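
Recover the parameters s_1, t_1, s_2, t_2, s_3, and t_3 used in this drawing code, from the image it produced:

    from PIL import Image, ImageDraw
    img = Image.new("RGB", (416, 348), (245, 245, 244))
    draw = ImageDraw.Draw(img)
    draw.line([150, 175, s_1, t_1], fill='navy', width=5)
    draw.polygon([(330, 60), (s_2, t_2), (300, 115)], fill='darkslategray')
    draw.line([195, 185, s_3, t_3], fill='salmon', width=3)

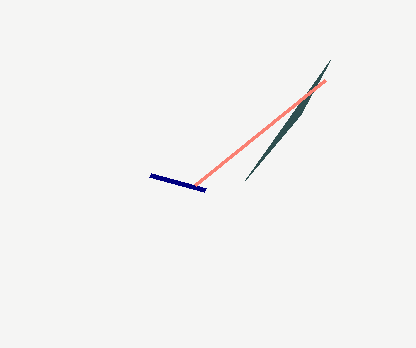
s_1 = 205, t_1 = 190, s_2 = 245, t_2 = 180, s_3 = 325, t_3 = 80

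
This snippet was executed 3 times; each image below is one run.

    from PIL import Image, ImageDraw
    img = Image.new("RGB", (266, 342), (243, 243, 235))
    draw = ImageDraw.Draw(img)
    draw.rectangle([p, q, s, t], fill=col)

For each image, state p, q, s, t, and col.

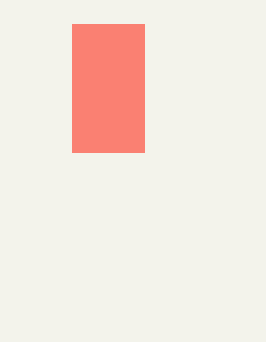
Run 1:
p = 72; q = 24; s = 144; t = 152; col = 'salmon'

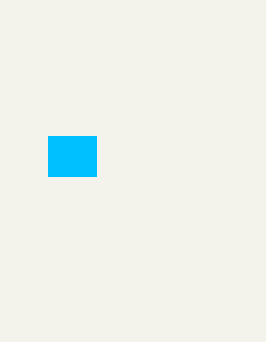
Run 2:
p = 48, q = 136, s = 96, t = 176, col = 'deepskyblue'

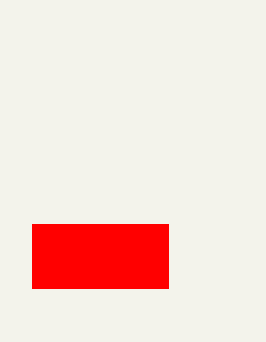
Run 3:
p = 32
q = 224
s = 168
t = 288
col = 'red'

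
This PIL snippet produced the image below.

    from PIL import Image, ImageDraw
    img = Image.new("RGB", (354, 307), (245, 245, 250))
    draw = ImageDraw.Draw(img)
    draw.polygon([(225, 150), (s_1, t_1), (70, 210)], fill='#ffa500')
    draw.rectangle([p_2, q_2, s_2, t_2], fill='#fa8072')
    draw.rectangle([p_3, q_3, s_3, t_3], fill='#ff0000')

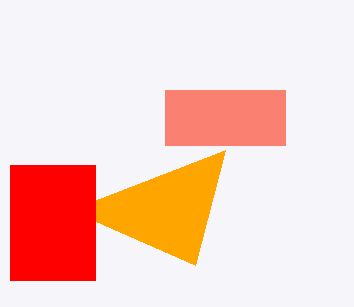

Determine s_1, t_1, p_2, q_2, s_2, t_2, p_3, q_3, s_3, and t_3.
s_1 = 195; t_1 = 265; p_2 = 165; q_2 = 90; s_2 = 285; t_2 = 145; p_3 = 10; q_3 = 165; s_3 = 95; t_3 = 280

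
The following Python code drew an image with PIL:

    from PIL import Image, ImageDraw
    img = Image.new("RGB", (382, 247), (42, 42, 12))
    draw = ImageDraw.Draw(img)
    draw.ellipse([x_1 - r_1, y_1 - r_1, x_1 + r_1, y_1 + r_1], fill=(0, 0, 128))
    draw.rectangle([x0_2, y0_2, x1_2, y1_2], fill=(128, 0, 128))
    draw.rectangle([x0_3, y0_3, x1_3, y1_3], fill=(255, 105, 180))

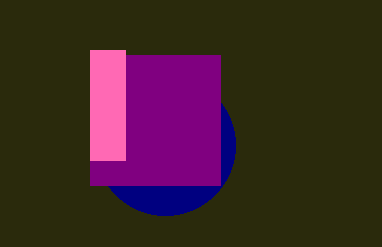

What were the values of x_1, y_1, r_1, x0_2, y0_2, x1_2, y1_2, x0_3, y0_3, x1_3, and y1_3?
x_1 = 165; y_1 = 145; r_1 = 70; x0_2 = 90; y0_2 = 55; x1_2 = 220; y1_2 = 185; x0_3 = 90; y0_3 = 50; x1_3 = 125; y1_3 = 160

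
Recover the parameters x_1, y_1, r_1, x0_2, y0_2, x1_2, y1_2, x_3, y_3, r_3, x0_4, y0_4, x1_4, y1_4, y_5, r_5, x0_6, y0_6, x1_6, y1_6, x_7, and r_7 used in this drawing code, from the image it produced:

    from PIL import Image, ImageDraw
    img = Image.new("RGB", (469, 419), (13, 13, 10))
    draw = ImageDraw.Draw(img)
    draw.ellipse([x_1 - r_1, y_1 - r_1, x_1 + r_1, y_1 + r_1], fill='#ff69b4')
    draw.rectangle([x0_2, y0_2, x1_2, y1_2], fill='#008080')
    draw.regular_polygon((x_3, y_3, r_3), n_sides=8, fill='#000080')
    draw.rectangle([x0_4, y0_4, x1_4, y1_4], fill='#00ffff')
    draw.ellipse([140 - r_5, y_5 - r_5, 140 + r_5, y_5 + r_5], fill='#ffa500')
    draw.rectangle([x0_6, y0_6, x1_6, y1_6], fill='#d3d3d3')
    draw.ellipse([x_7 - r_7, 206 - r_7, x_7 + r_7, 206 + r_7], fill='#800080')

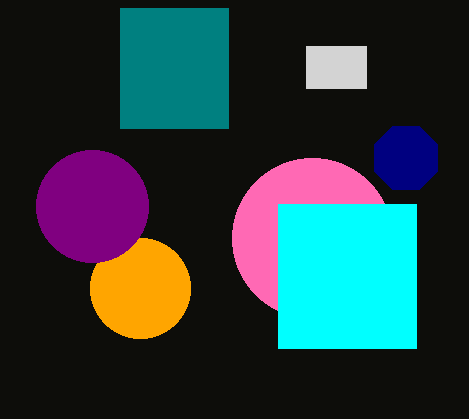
x_1 = 312
y_1 = 238
r_1 = 80
x0_2 = 120
y0_2 = 8
x1_2 = 228
y1_2 = 128
x_3 = 406
y_3 = 158
r_3 = 34
x0_4 = 278
y0_4 = 204
x1_4 = 416
y1_4 = 348
y_5 = 288
r_5 = 50
x0_6 = 306
y0_6 = 46
x1_6 = 366
y1_6 = 88
x_7 = 92
r_7 = 56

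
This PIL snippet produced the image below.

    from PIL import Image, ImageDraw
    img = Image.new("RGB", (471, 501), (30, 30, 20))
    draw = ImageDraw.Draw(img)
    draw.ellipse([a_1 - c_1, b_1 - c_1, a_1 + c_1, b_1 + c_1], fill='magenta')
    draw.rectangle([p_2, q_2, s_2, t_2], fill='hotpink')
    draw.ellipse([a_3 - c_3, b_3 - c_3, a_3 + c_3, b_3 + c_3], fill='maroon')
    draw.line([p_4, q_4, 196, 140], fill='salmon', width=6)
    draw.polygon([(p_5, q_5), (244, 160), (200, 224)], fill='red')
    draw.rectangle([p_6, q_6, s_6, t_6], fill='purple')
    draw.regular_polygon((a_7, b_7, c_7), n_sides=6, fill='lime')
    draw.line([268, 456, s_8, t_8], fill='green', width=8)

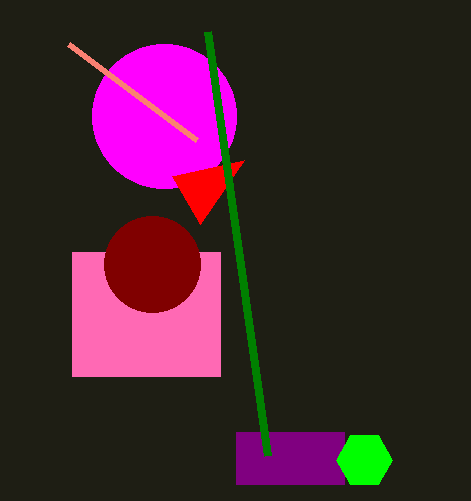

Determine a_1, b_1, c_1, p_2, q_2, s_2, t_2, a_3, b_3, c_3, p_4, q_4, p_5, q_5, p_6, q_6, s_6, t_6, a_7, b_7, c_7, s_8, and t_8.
a_1 = 164; b_1 = 116; c_1 = 72; p_2 = 72; q_2 = 252; s_2 = 220; t_2 = 376; a_3 = 152; b_3 = 264; c_3 = 48; p_4 = 68; q_4 = 44; p_5 = 172; q_5 = 176; p_6 = 236; q_6 = 432; s_6 = 344; t_6 = 484; a_7 = 364; b_7 = 460; c_7 = 28; s_8 = 208; t_8 = 32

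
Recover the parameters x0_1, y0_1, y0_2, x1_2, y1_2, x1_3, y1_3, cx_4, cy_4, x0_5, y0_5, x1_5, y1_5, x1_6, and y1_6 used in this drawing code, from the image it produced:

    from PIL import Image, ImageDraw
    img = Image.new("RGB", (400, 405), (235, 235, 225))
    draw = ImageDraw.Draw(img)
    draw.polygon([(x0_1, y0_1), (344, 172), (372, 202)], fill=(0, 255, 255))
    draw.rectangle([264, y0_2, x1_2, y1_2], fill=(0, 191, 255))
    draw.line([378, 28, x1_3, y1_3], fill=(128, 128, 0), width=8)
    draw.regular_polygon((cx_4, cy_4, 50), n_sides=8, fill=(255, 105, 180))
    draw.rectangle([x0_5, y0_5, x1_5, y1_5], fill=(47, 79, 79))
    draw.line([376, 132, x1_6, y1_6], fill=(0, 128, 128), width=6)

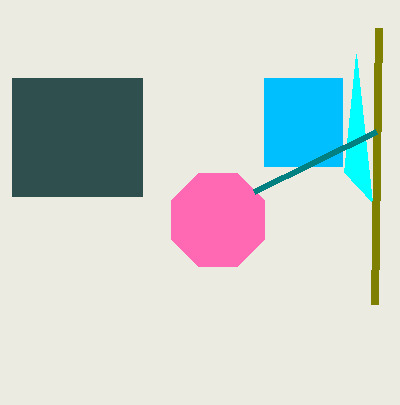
x0_1 = 356
y0_1 = 54
y0_2 = 78
x1_2 = 342
y1_2 = 166
x1_3 = 374
y1_3 = 304
cx_4 = 218
cy_4 = 220
x0_5 = 12
y0_5 = 78
x1_5 = 142
y1_5 = 196
x1_6 = 254
y1_6 = 192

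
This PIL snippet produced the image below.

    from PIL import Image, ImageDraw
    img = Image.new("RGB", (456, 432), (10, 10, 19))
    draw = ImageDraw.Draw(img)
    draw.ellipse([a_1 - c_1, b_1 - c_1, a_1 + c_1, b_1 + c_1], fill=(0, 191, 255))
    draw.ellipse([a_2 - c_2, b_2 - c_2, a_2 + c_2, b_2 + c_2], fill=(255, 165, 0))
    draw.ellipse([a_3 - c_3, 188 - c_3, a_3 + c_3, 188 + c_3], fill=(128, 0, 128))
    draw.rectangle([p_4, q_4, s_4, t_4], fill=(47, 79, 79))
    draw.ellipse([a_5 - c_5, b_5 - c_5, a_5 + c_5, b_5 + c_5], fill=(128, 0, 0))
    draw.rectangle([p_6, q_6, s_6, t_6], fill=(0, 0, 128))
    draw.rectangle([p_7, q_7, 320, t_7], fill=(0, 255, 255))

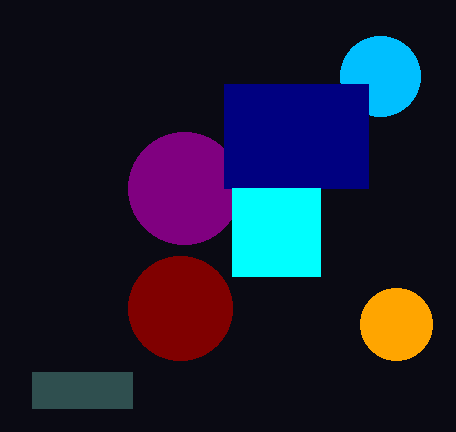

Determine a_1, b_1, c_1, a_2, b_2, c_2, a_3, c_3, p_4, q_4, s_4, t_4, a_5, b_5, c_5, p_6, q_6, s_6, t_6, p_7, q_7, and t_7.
a_1 = 380; b_1 = 76; c_1 = 40; a_2 = 396; b_2 = 324; c_2 = 36; a_3 = 184; c_3 = 56; p_4 = 32; q_4 = 372; s_4 = 132; t_4 = 408; a_5 = 180; b_5 = 308; c_5 = 52; p_6 = 224; q_6 = 84; s_6 = 368; t_6 = 188; p_7 = 232; q_7 = 188; t_7 = 276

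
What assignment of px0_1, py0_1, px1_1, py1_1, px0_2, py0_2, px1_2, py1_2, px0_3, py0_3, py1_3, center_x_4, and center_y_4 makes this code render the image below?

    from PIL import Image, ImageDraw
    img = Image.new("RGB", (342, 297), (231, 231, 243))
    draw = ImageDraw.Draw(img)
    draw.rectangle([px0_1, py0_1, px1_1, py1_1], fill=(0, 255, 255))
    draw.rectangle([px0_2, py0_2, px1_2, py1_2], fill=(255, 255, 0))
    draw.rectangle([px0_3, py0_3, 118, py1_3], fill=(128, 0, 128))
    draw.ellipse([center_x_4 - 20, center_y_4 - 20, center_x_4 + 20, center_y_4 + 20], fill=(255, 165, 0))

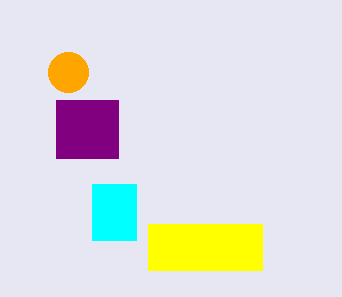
px0_1 = 92
py0_1 = 184
px1_1 = 136
py1_1 = 240
px0_2 = 148
py0_2 = 224
px1_2 = 262
py1_2 = 270
px0_3 = 56
py0_3 = 100
py1_3 = 158
center_x_4 = 68
center_y_4 = 72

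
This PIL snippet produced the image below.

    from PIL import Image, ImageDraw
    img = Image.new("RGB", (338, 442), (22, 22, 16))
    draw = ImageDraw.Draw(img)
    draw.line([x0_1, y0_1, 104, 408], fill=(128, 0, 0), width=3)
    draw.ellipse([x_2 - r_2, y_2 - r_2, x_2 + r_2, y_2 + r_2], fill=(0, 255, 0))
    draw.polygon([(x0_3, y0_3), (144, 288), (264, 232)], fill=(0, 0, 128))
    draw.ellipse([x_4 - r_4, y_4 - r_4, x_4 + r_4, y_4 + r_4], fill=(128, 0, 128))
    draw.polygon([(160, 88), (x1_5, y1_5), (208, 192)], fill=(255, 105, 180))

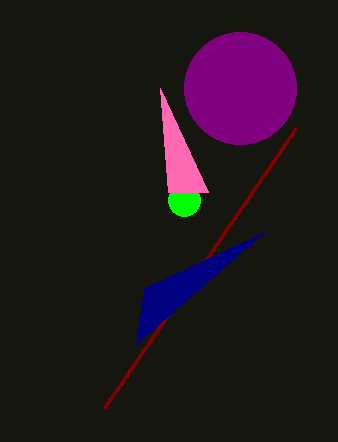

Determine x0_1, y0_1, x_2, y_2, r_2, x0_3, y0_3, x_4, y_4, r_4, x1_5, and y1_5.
x0_1 = 296, y0_1 = 128, x_2 = 184, y_2 = 200, r_2 = 16, x0_3 = 136, y0_3 = 344, x_4 = 240, y_4 = 88, r_4 = 56, x1_5 = 168, y1_5 = 192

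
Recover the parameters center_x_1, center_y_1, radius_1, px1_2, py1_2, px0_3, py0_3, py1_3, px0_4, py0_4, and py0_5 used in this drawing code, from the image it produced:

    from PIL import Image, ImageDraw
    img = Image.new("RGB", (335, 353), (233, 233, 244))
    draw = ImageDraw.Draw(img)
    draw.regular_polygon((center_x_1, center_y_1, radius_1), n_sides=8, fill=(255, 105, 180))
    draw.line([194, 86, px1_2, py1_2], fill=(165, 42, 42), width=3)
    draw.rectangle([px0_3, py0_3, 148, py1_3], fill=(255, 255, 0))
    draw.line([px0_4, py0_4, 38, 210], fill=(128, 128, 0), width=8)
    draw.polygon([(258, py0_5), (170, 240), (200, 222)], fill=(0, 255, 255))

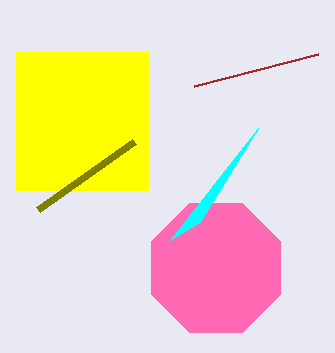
center_x_1 = 216, center_y_1 = 268, radius_1 = 70, px1_2 = 318, py1_2 = 54, px0_3 = 16, py0_3 = 52, py1_3 = 190, px0_4 = 134, py0_4 = 142, py0_5 = 128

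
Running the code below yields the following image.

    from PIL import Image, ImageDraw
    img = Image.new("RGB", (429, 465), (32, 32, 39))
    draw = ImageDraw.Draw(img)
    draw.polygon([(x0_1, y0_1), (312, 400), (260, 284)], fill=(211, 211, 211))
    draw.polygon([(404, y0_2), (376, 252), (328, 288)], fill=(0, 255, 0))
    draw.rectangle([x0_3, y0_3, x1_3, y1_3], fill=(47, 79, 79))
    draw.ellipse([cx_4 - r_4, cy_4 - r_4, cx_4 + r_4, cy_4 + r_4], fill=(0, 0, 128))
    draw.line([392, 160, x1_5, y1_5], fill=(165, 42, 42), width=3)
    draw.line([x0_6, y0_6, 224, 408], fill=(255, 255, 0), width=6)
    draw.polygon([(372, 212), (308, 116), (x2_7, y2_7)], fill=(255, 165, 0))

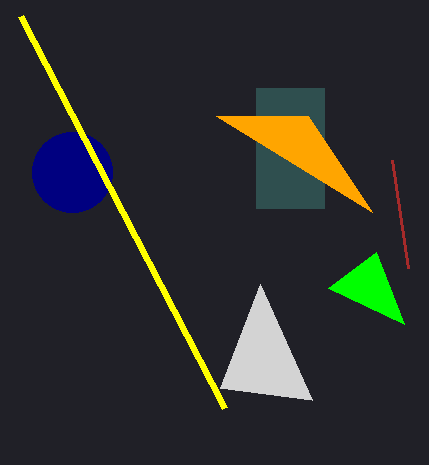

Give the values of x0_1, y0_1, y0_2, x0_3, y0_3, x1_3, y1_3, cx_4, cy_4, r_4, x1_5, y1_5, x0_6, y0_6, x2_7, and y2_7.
x0_1 = 220; y0_1 = 388; y0_2 = 324; x0_3 = 256; y0_3 = 88; x1_3 = 324; y1_3 = 208; cx_4 = 72; cy_4 = 172; r_4 = 40; x1_5 = 408; y1_5 = 268; x0_6 = 20; y0_6 = 16; x2_7 = 216; y2_7 = 116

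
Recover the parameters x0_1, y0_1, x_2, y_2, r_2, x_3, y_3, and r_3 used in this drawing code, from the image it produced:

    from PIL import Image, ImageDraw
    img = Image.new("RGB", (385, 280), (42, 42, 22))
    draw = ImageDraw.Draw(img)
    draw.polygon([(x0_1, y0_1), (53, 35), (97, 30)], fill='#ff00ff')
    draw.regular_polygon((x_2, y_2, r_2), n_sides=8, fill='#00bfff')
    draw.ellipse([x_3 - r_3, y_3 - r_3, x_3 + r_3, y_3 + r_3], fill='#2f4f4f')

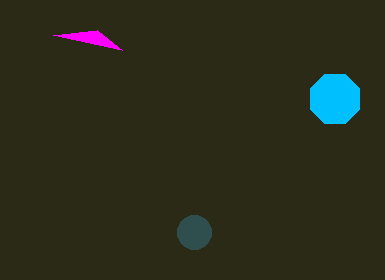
x0_1 = 122, y0_1 = 50, x_2 = 335, y_2 = 99, r_2 = 27, x_3 = 194, y_3 = 232, r_3 = 17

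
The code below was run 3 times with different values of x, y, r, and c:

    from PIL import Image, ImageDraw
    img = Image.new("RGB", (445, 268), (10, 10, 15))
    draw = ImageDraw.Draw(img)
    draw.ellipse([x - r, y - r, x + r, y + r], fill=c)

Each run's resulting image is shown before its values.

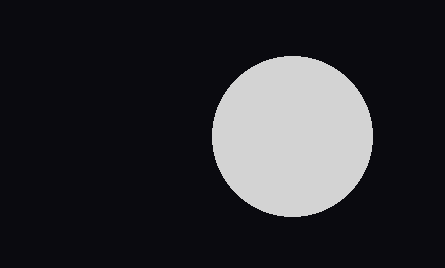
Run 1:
x = 292
y = 136
r = 80
c = 'lightgray'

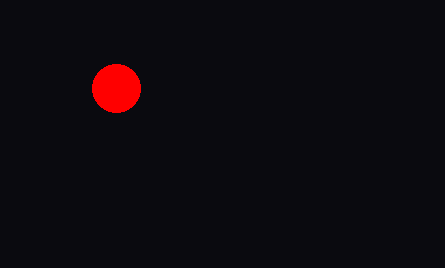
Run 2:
x = 116
y = 88
r = 24
c = 'red'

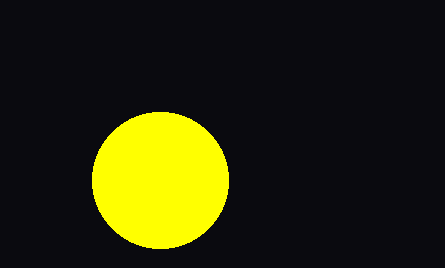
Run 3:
x = 160, y = 180, r = 68, c = 'yellow'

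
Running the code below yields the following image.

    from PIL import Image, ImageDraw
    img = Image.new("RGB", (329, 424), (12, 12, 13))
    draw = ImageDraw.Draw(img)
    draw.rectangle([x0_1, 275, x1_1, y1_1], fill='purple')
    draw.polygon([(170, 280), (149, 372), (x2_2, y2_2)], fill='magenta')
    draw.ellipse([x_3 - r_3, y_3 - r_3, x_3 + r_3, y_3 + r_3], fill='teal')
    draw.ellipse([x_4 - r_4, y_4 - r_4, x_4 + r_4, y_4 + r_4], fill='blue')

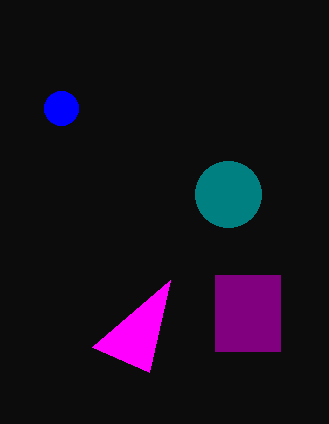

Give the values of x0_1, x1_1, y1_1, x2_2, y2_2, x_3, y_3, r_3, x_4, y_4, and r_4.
x0_1 = 215, x1_1 = 280, y1_1 = 351, x2_2 = 92, y2_2 = 347, x_3 = 228, y_3 = 194, r_3 = 33, x_4 = 61, y_4 = 108, r_4 = 17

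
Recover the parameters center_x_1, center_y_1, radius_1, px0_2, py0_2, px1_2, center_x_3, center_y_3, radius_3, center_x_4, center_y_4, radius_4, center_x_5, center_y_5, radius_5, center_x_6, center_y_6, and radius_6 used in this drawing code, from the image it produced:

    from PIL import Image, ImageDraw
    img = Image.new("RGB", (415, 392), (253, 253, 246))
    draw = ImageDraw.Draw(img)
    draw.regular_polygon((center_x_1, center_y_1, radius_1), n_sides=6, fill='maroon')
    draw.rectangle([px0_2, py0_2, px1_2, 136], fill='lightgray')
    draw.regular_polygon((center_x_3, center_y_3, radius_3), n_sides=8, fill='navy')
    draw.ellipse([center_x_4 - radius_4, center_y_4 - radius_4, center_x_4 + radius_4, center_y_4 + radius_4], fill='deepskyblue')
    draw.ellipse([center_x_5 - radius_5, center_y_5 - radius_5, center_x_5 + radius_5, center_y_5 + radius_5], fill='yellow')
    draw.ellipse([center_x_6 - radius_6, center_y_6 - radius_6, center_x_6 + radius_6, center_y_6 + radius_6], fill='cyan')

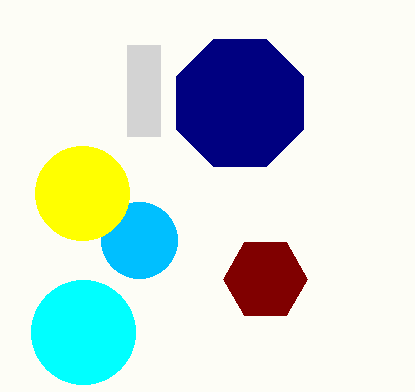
center_x_1 = 265
center_y_1 = 279
radius_1 = 42
px0_2 = 127
py0_2 = 45
px1_2 = 160
center_x_3 = 240
center_y_3 = 103
radius_3 = 69
center_x_4 = 139
center_y_4 = 240
radius_4 = 38
center_x_5 = 82
center_y_5 = 193
radius_5 = 47
center_x_6 = 83
center_y_6 = 332
radius_6 = 52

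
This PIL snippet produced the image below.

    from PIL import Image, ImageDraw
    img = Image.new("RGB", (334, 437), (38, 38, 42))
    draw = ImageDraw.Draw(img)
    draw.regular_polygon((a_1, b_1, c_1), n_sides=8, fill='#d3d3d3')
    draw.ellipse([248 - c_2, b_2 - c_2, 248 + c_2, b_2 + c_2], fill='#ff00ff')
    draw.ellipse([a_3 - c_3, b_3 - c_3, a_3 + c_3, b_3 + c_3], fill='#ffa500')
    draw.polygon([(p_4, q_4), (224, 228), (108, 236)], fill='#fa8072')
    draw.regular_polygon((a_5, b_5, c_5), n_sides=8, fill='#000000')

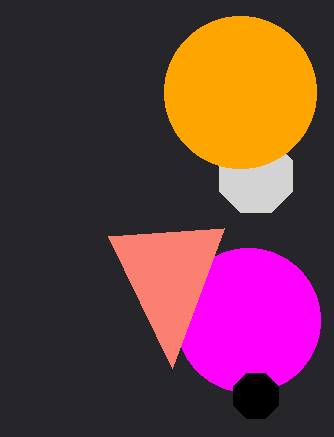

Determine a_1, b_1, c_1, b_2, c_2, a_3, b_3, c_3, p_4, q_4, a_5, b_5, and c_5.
a_1 = 256, b_1 = 176, c_1 = 40, b_2 = 320, c_2 = 72, a_3 = 240, b_3 = 92, c_3 = 76, p_4 = 172, q_4 = 368, a_5 = 256, b_5 = 396, c_5 = 24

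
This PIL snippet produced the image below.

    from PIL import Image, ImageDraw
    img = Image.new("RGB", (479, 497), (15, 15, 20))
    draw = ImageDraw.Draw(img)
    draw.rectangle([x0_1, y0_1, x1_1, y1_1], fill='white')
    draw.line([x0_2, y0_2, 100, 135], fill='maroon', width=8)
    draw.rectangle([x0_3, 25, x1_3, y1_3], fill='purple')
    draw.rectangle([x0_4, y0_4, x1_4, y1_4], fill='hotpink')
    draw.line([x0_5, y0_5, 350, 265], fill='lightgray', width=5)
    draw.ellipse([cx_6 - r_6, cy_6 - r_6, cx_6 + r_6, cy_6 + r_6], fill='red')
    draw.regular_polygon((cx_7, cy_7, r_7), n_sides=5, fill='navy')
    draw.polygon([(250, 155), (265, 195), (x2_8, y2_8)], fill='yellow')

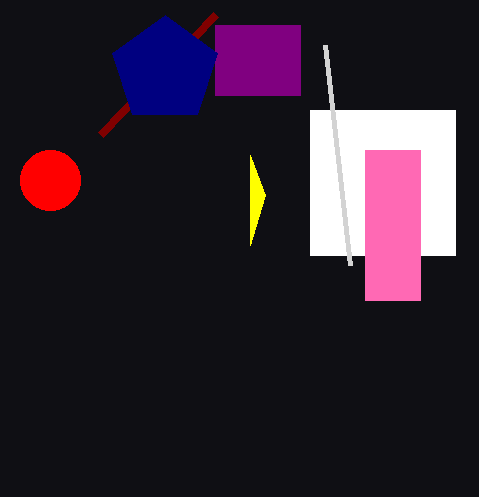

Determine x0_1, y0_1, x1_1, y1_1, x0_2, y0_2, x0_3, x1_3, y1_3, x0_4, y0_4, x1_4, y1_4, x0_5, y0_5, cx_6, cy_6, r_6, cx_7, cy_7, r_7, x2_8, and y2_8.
x0_1 = 310
y0_1 = 110
x1_1 = 455
y1_1 = 255
x0_2 = 215
y0_2 = 15
x0_3 = 215
x1_3 = 300
y1_3 = 95
x0_4 = 365
y0_4 = 150
x1_4 = 420
y1_4 = 300
x0_5 = 325
y0_5 = 45
cx_6 = 50
cy_6 = 180
r_6 = 30
cx_7 = 165
cy_7 = 70
r_7 = 55
x2_8 = 250
y2_8 = 245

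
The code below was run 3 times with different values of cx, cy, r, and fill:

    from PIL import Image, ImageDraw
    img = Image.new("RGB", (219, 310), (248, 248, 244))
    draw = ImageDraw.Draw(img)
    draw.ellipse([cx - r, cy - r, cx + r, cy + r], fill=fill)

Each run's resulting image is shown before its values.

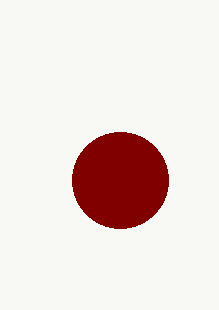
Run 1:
cx = 120, cy = 180, r = 48, fill = 'maroon'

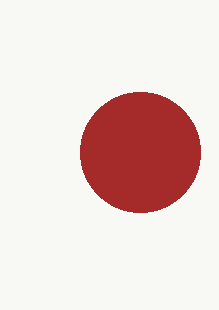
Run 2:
cx = 140
cy = 152
r = 60
fill = 'brown'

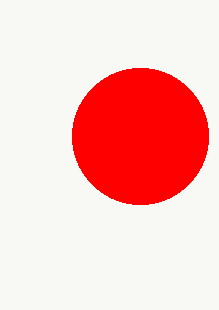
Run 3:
cx = 140; cy = 136; r = 68; fill = 'red'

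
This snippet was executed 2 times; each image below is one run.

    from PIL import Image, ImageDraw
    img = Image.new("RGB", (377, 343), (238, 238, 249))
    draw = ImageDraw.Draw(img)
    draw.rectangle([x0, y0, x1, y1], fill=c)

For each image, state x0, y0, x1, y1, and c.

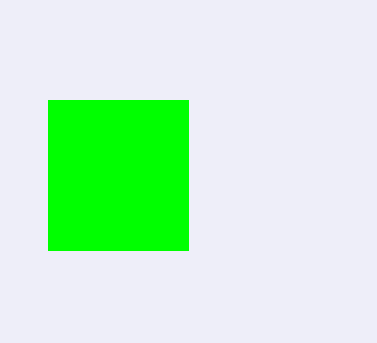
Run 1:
x0 = 48, y0 = 100, x1 = 188, y1 = 250, c = 'lime'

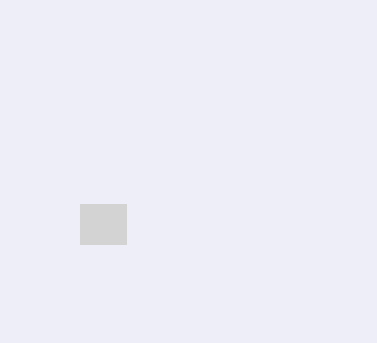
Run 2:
x0 = 80
y0 = 204
x1 = 126
y1 = 244
c = 'lightgray'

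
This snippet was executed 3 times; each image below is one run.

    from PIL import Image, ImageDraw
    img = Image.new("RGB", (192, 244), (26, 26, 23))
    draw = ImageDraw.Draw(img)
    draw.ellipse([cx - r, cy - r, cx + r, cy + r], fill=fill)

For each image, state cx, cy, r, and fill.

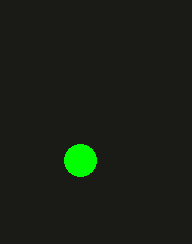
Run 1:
cx = 80, cy = 160, r = 16, fill = 'lime'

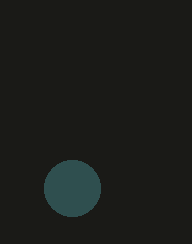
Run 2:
cx = 72; cy = 188; r = 28; fill = 'darkslategray'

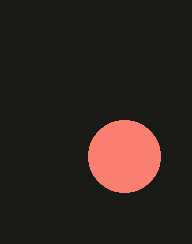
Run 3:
cx = 124, cy = 156, r = 36, fill = 'salmon'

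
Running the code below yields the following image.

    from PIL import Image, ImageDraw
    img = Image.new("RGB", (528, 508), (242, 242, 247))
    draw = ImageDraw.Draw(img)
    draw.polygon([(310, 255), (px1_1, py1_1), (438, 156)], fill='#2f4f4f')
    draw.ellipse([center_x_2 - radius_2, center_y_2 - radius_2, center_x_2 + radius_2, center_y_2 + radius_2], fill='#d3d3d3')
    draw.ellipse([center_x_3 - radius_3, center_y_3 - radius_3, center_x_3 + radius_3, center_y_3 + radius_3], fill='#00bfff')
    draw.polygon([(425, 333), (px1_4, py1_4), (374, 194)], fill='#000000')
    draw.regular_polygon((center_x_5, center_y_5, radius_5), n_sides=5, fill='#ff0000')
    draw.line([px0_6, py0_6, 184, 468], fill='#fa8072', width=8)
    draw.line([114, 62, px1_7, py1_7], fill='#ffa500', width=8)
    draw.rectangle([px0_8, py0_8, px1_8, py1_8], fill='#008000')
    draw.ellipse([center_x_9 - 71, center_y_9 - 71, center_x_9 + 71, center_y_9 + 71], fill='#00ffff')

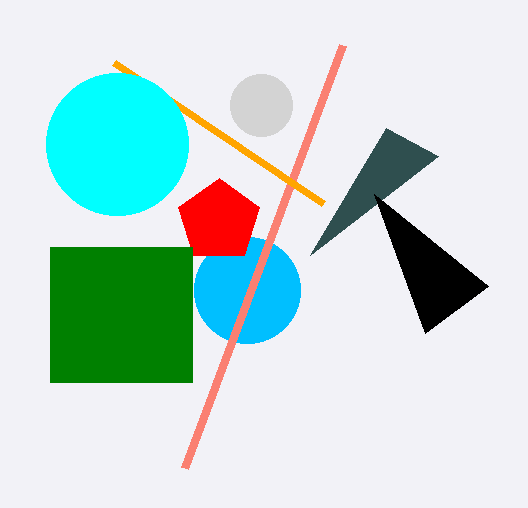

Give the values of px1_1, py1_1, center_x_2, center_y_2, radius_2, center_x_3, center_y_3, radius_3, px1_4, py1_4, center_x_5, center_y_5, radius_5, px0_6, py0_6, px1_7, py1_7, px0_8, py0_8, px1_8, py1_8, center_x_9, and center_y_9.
px1_1 = 386, py1_1 = 128, center_x_2 = 261, center_y_2 = 105, radius_2 = 31, center_x_3 = 247, center_y_3 = 290, radius_3 = 53, px1_4 = 488, py1_4 = 286, center_x_5 = 219, center_y_5 = 221, radius_5 = 43, px0_6 = 342, py0_6 = 45, px1_7 = 323, py1_7 = 203, px0_8 = 50, py0_8 = 247, px1_8 = 192, py1_8 = 382, center_x_9 = 117, center_y_9 = 144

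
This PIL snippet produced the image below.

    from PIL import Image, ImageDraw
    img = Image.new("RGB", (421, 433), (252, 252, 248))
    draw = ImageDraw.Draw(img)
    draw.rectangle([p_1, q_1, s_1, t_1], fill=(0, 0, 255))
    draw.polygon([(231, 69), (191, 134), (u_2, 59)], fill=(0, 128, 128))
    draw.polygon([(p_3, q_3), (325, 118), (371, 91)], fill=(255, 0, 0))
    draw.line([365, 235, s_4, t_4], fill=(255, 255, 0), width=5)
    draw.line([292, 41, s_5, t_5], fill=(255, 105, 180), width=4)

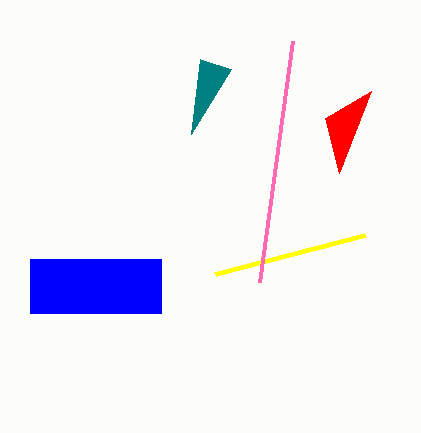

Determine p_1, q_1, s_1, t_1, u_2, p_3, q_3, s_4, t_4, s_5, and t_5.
p_1 = 30; q_1 = 259; s_1 = 161; t_1 = 313; u_2 = 200; p_3 = 339; q_3 = 173; s_4 = 215; t_4 = 274; s_5 = 259; t_5 = 282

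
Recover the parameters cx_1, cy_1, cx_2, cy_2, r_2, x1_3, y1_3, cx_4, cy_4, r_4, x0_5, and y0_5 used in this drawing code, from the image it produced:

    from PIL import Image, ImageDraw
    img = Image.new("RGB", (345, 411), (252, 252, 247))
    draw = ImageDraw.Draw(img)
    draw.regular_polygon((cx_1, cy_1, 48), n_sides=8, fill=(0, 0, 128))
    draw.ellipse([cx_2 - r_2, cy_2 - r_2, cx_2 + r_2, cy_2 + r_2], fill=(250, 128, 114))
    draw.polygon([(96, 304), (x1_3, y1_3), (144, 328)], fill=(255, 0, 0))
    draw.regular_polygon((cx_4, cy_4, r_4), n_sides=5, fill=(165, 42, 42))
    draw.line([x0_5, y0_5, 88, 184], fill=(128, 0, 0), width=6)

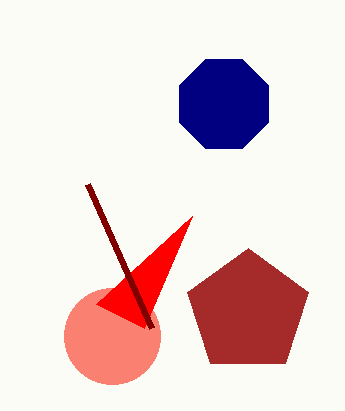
cx_1 = 224; cy_1 = 104; cx_2 = 112; cy_2 = 336; r_2 = 48; x1_3 = 192; y1_3 = 216; cx_4 = 248; cy_4 = 312; r_4 = 64; x0_5 = 152; y0_5 = 328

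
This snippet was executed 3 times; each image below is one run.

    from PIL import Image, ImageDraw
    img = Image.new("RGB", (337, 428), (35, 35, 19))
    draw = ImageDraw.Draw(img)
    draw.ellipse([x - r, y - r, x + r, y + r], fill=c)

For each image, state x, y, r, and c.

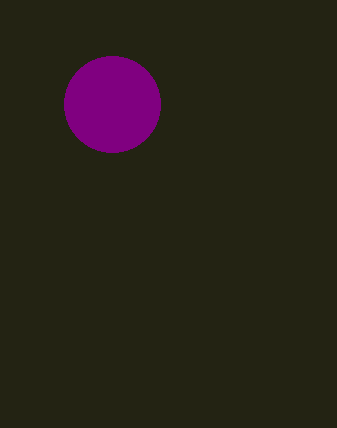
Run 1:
x = 112; y = 104; r = 48; c = 'purple'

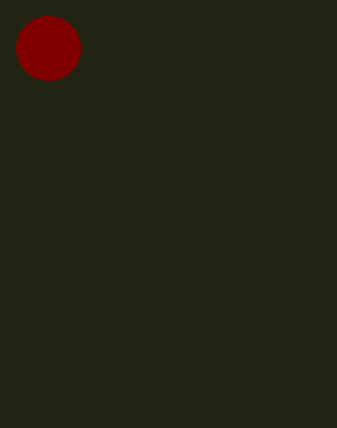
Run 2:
x = 48, y = 48, r = 32, c = 'maroon'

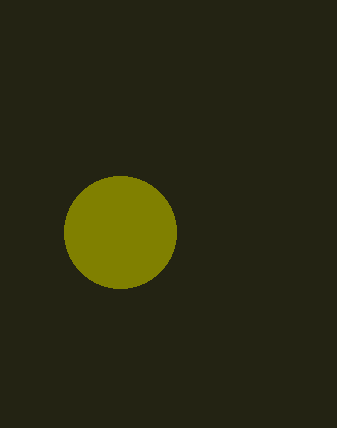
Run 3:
x = 120; y = 232; r = 56; c = 'olive'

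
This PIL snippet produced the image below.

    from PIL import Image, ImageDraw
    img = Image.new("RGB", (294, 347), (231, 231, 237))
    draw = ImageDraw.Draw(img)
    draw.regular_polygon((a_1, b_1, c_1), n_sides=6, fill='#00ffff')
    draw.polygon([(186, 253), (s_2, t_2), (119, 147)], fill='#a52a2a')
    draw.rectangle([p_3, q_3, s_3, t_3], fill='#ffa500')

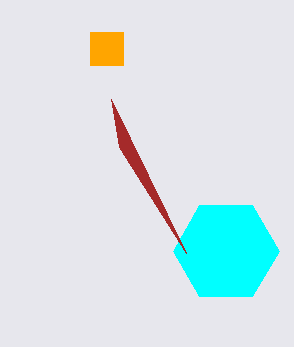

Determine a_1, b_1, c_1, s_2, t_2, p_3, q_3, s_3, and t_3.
a_1 = 226
b_1 = 251
c_1 = 53
s_2 = 111
t_2 = 99
p_3 = 90
q_3 = 32
s_3 = 123
t_3 = 65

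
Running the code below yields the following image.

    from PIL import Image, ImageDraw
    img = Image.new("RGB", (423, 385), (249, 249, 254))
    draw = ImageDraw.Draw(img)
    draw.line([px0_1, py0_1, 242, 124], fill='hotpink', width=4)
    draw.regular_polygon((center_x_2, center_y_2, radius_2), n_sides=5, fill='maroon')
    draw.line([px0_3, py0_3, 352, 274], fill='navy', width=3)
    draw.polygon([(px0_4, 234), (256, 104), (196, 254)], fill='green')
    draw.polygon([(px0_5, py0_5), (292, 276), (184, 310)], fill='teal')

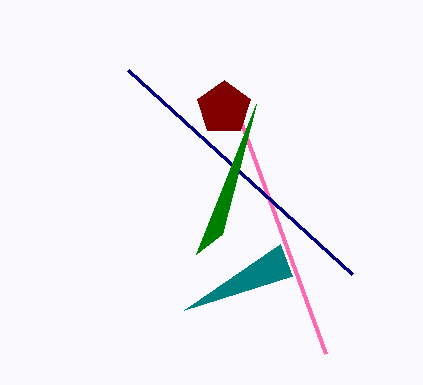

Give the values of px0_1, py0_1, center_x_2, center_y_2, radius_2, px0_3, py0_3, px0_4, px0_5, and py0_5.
px0_1 = 326, py0_1 = 354, center_x_2 = 224, center_y_2 = 108, radius_2 = 28, px0_3 = 128, py0_3 = 70, px0_4 = 222, px0_5 = 280, py0_5 = 244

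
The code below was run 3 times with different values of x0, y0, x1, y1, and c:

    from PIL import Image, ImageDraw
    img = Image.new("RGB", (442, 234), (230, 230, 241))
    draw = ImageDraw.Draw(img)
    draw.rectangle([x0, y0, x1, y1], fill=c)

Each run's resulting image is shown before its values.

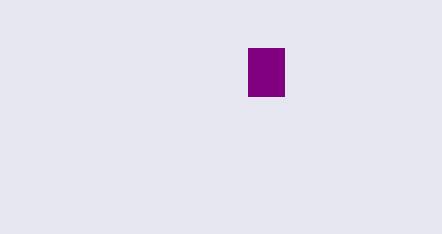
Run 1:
x0 = 248
y0 = 48
x1 = 284
y1 = 96
c = 'purple'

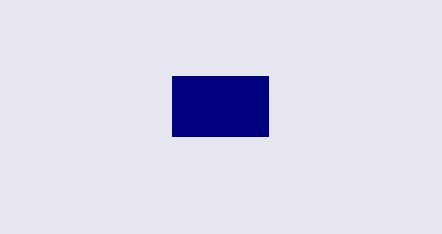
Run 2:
x0 = 172, y0 = 76, x1 = 268, y1 = 136, c = 'navy'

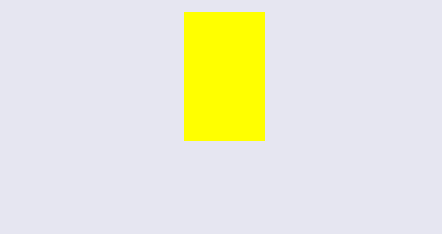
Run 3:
x0 = 184, y0 = 12, x1 = 264, y1 = 140, c = 'yellow'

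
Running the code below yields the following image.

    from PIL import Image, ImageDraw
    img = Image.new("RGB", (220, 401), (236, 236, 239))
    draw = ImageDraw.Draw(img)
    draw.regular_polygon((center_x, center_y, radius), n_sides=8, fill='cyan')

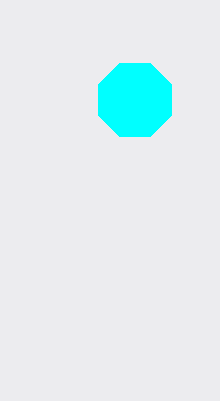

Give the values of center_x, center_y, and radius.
center_x = 135; center_y = 100; radius = 40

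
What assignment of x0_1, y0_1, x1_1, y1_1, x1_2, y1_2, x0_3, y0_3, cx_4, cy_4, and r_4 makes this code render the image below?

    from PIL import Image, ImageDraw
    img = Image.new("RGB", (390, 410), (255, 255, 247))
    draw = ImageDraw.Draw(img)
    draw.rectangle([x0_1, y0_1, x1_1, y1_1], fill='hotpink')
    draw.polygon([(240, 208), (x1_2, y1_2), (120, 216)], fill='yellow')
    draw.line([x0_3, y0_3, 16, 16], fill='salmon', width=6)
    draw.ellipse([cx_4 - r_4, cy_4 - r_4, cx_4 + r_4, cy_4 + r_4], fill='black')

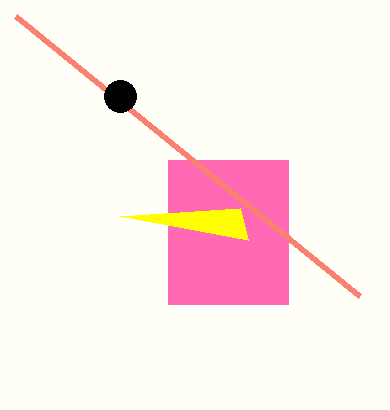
x0_1 = 168; y0_1 = 160; x1_1 = 288; y1_1 = 304; x1_2 = 248; y1_2 = 240; x0_3 = 360; y0_3 = 296; cx_4 = 120; cy_4 = 96; r_4 = 16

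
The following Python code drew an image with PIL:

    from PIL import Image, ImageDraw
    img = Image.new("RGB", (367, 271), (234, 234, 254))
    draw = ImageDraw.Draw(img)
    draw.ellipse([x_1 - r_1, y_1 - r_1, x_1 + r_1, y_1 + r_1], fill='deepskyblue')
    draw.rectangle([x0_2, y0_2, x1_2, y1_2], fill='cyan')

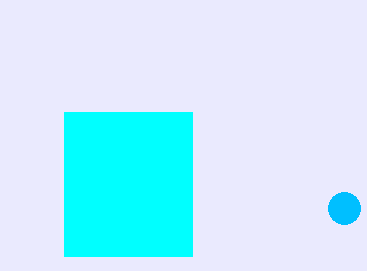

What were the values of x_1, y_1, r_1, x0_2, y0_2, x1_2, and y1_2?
x_1 = 344, y_1 = 208, r_1 = 16, x0_2 = 64, y0_2 = 112, x1_2 = 192, y1_2 = 256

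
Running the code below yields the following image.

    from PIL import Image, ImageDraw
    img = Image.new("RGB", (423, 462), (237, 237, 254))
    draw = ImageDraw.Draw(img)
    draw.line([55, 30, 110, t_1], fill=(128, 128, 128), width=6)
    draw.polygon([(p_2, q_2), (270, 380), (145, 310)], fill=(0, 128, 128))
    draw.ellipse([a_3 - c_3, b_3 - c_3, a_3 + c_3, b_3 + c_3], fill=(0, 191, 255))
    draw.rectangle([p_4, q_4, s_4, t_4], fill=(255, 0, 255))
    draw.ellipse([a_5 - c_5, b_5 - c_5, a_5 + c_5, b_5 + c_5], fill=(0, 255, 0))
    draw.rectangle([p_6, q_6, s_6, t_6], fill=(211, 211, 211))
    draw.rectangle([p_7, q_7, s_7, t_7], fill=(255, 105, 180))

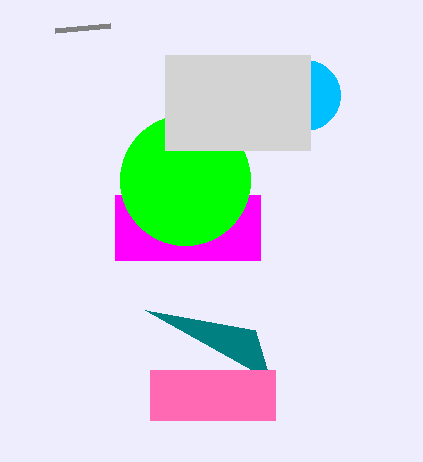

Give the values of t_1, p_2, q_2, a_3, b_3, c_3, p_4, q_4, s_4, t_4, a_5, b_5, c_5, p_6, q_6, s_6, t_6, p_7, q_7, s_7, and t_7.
t_1 = 25, p_2 = 255, q_2 = 330, a_3 = 305, b_3 = 95, c_3 = 35, p_4 = 115, q_4 = 195, s_4 = 260, t_4 = 260, a_5 = 185, b_5 = 180, c_5 = 65, p_6 = 165, q_6 = 55, s_6 = 310, t_6 = 150, p_7 = 150, q_7 = 370, s_7 = 275, t_7 = 420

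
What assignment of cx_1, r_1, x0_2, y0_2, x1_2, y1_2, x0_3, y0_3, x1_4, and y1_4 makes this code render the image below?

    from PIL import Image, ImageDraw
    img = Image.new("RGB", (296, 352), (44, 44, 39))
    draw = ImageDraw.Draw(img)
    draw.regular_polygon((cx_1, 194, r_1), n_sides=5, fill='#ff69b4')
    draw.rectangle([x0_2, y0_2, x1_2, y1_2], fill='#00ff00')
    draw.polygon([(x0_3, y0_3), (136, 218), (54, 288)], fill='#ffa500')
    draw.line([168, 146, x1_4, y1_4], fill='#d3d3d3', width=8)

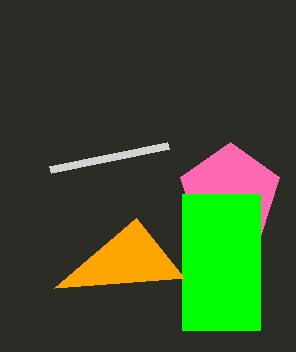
cx_1 = 230
r_1 = 52
x0_2 = 182
y0_2 = 194
x1_2 = 260
y1_2 = 330
x0_3 = 184
y0_3 = 278
x1_4 = 50
y1_4 = 170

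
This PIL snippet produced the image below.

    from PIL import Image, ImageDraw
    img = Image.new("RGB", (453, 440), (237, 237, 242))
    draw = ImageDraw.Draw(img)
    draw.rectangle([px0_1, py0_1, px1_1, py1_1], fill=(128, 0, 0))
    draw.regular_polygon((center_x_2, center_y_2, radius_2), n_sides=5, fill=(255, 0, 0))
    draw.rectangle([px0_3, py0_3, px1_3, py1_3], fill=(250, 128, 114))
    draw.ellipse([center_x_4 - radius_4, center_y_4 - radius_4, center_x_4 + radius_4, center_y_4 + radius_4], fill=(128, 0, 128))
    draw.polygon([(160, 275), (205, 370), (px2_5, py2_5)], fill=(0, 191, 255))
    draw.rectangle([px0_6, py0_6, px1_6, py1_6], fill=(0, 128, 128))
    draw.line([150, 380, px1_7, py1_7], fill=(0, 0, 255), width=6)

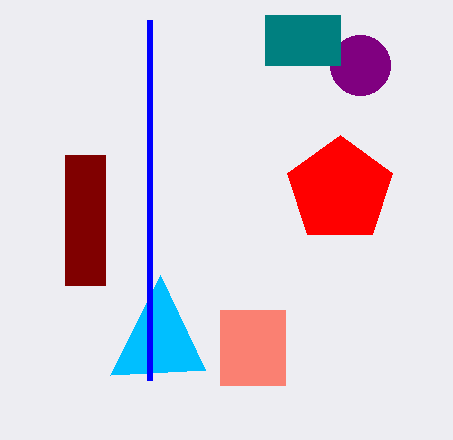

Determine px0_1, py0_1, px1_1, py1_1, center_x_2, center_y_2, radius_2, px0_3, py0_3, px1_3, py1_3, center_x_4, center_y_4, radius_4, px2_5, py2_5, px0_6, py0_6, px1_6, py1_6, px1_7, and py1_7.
px0_1 = 65; py0_1 = 155; px1_1 = 105; py1_1 = 285; center_x_2 = 340; center_y_2 = 190; radius_2 = 55; px0_3 = 220; py0_3 = 310; px1_3 = 285; py1_3 = 385; center_x_4 = 360; center_y_4 = 65; radius_4 = 30; px2_5 = 110; py2_5 = 375; px0_6 = 265; py0_6 = 15; px1_6 = 340; py1_6 = 65; px1_7 = 150; py1_7 = 20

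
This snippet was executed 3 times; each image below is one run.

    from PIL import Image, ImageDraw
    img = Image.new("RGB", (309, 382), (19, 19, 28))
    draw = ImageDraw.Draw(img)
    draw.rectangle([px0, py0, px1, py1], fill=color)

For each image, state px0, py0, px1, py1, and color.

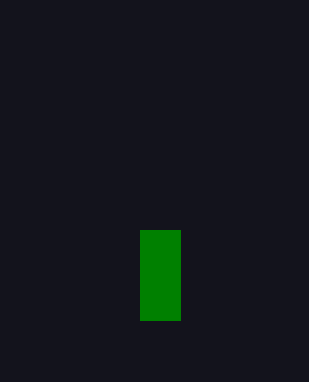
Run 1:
px0 = 140
py0 = 230
px1 = 180
py1 = 320
color = 'green'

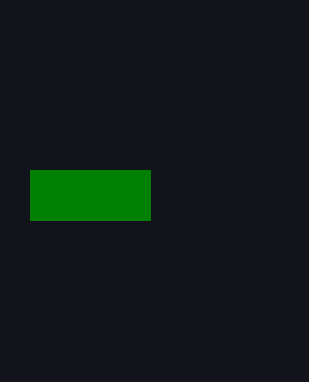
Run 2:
px0 = 30, py0 = 170, px1 = 150, py1 = 220, color = 'green'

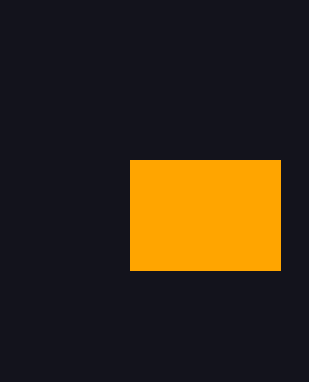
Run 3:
px0 = 130, py0 = 160, px1 = 280, py1 = 270, color = 'orange'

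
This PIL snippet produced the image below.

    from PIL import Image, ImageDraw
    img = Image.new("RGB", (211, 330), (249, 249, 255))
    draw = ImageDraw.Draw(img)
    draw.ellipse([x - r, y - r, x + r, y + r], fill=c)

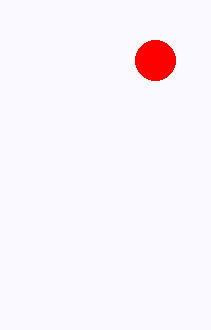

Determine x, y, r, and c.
x = 155; y = 60; r = 20; c = 'red'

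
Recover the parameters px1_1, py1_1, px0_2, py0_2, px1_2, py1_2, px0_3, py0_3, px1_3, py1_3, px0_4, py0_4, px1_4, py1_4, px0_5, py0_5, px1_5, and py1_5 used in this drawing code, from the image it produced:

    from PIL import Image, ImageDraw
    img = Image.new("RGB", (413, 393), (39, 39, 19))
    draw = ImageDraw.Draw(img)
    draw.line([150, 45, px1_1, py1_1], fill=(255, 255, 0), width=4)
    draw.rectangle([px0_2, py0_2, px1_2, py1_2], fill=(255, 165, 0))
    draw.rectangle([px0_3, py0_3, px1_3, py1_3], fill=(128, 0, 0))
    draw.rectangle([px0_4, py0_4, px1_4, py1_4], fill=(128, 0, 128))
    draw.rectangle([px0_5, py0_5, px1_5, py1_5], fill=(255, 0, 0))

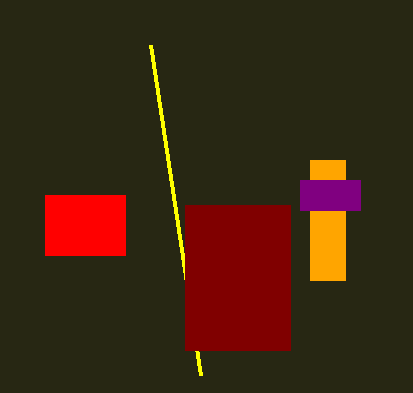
px1_1 = 200; py1_1 = 375; px0_2 = 310; py0_2 = 160; px1_2 = 345; py1_2 = 280; px0_3 = 185; py0_3 = 205; px1_3 = 290; py1_3 = 350; px0_4 = 300; py0_4 = 180; px1_4 = 360; py1_4 = 210; px0_5 = 45; py0_5 = 195; px1_5 = 125; py1_5 = 255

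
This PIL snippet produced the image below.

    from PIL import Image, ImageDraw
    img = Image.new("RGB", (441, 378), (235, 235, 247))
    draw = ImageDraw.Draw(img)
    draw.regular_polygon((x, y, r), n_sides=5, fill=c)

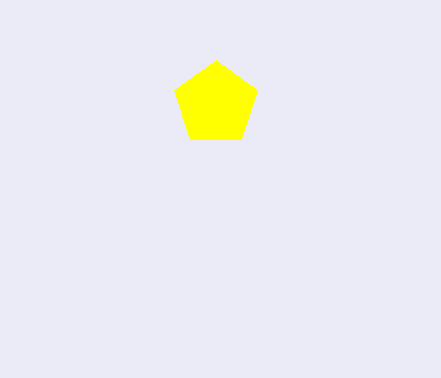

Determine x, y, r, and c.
x = 216, y = 104, r = 44, c = 'yellow'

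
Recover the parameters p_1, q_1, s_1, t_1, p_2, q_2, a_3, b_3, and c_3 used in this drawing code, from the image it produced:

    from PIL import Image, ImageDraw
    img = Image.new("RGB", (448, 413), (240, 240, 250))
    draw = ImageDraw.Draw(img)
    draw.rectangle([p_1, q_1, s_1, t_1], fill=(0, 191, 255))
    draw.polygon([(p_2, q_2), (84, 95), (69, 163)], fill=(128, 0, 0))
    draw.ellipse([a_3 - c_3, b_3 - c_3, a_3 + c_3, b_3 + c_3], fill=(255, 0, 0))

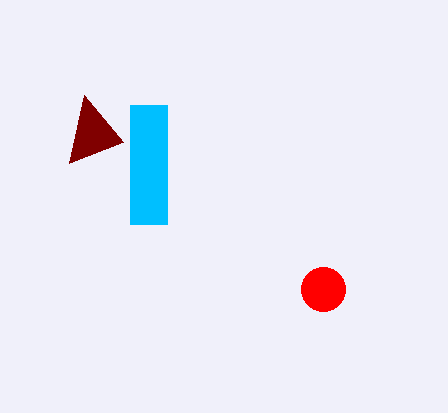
p_1 = 130; q_1 = 105; s_1 = 167; t_1 = 224; p_2 = 123; q_2 = 142; a_3 = 323; b_3 = 289; c_3 = 22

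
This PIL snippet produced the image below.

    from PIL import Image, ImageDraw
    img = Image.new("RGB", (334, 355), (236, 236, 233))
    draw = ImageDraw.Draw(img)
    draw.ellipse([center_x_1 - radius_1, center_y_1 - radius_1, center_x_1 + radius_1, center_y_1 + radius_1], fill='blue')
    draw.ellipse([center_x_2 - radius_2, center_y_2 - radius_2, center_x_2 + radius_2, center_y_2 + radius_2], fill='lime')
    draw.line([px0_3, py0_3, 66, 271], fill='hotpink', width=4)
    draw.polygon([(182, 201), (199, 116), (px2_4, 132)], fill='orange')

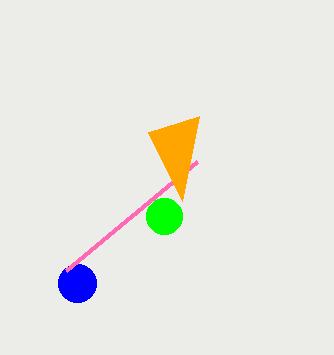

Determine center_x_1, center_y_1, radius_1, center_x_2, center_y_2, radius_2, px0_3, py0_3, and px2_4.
center_x_1 = 77
center_y_1 = 283
radius_1 = 19
center_x_2 = 164
center_y_2 = 216
radius_2 = 18
px0_3 = 197
py0_3 = 162
px2_4 = 148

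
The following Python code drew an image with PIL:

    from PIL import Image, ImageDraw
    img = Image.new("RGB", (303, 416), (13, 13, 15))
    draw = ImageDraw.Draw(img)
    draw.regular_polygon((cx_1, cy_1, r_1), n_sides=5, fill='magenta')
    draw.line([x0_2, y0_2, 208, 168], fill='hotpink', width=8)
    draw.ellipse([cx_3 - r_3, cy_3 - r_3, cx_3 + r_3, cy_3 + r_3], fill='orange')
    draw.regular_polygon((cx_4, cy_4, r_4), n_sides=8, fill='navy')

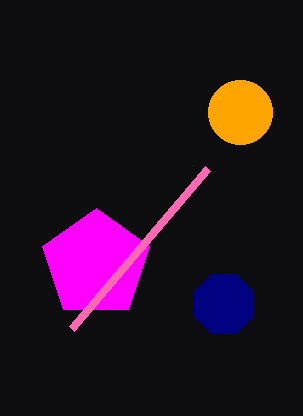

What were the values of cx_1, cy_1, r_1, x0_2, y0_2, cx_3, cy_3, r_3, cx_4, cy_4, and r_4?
cx_1 = 96; cy_1 = 264; r_1 = 56; x0_2 = 72; y0_2 = 328; cx_3 = 240; cy_3 = 112; r_3 = 32; cx_4 = 224; cy_4 = 304; r_4 = 32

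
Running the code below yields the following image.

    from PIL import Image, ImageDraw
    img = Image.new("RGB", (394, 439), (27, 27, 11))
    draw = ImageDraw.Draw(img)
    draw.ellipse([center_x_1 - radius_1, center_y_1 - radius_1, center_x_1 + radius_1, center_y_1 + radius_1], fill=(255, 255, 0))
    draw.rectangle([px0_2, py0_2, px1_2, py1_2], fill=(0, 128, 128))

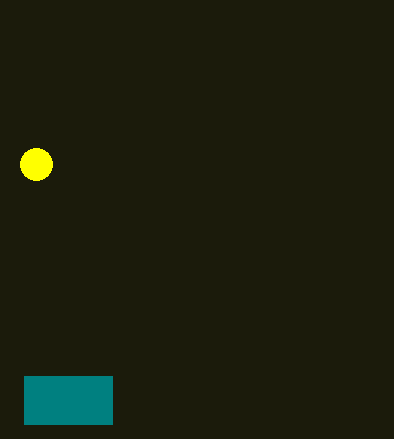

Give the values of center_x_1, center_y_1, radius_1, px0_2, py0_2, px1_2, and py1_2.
center_x_1 = 36; center_y_1 = 164; radius_1 = 16; px0_2 = 24; py0_2 = 376; px1_2 = 112; py1_2 = 424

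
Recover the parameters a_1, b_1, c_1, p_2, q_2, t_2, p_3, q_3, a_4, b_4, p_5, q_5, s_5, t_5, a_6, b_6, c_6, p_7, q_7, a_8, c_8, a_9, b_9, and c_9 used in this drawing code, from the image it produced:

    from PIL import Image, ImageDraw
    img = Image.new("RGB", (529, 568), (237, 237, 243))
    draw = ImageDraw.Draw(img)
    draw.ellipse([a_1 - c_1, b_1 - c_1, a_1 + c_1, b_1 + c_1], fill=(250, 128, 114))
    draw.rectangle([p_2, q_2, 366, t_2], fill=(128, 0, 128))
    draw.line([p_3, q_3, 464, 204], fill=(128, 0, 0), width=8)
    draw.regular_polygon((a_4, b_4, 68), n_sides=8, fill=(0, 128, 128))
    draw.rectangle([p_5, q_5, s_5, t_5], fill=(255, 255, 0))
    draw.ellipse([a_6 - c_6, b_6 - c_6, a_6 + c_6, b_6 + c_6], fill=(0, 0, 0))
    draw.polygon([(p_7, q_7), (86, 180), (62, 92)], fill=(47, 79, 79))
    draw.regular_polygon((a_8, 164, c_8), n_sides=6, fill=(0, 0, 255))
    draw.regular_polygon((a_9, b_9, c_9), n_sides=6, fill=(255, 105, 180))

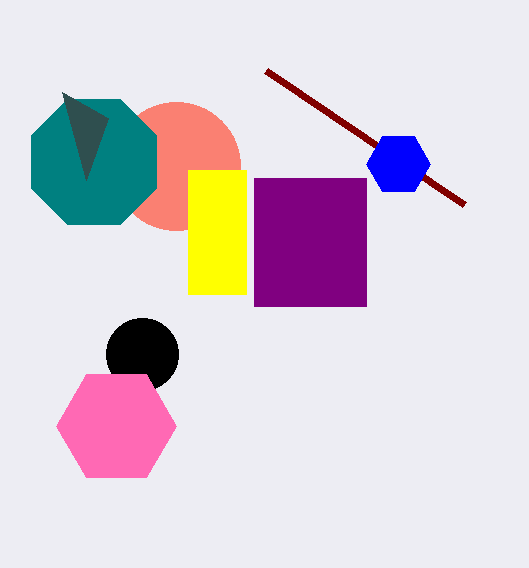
a_1 = 176
b_1 = 166
c_1 = 64
p_2 = 254
q_2 = 178
t_2 = 306
p_3 = 266
q_3 = 70
a_4 = 94
b_4 = 162
p_5 = 188
q_5 = 170
s_5 = 246
t_5 = 294
a_6 = 142
b_6 = 354
c_6 = 36
p_7 = 108
q_7 = 118
a_8 = 398
c_8 = 32
a_9 = 116
b_9 = 426
c_9 = 60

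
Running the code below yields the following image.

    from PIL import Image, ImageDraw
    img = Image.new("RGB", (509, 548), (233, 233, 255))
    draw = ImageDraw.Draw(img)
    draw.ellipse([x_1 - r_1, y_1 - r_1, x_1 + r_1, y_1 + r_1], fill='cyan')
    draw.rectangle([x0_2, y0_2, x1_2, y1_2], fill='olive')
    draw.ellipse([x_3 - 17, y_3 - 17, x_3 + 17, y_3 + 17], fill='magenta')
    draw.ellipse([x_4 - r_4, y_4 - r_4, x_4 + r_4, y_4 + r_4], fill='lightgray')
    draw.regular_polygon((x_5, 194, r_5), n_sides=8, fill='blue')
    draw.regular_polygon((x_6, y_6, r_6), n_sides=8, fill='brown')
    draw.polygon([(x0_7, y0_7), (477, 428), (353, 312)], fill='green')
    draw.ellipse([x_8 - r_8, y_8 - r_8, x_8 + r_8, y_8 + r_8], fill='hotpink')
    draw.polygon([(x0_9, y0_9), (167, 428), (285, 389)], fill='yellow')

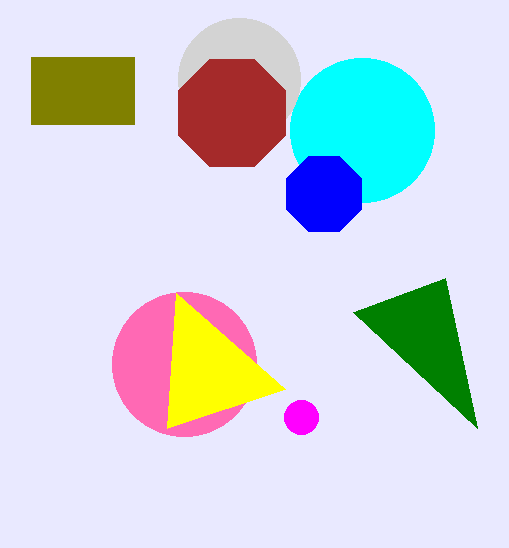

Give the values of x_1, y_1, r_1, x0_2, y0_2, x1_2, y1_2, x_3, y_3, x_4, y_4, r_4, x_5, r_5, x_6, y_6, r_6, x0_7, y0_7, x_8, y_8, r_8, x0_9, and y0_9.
x_1 = 362, y_1 = 130, r_1 = 72, x0_2 = 31, y0_2 = 57, x1_2 = 134, y1_2 = 124, x_3 = 301, y_3 = 417, x_4 = 239, y_4 = 79, r_4 = 61, x_5 = 324, r_5 = 41, x_6 = 232, y_6 = 113, r_6 = 58, x0_7 = 445, y0_7 = 278, x_8 = 184, y_8 = 364, r_8 = 72, x0_9 = 176, y0_9 = 293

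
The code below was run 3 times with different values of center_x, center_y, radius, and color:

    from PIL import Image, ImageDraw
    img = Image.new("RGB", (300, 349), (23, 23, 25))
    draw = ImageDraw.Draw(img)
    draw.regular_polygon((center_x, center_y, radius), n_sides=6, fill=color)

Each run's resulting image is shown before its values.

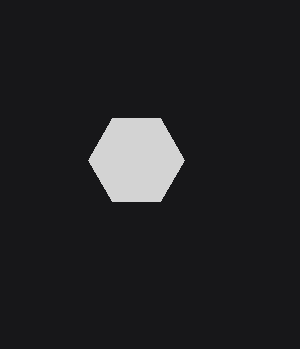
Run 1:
center_x = 136
center_y = 160
radius = 48
color = 'lightgray'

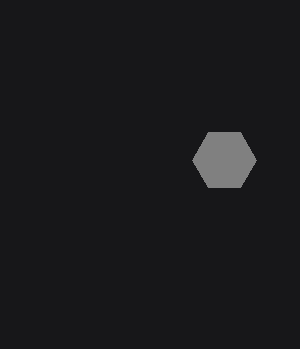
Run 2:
center_x = 224
center_y = 160
radius = 32
color = 'gray'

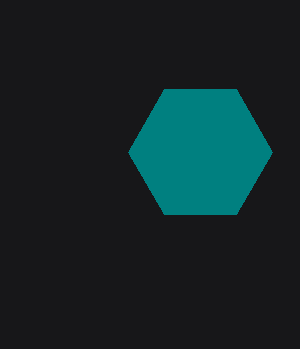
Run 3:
center_x = 200; center_y = 152; radius = 72; color = 'teal'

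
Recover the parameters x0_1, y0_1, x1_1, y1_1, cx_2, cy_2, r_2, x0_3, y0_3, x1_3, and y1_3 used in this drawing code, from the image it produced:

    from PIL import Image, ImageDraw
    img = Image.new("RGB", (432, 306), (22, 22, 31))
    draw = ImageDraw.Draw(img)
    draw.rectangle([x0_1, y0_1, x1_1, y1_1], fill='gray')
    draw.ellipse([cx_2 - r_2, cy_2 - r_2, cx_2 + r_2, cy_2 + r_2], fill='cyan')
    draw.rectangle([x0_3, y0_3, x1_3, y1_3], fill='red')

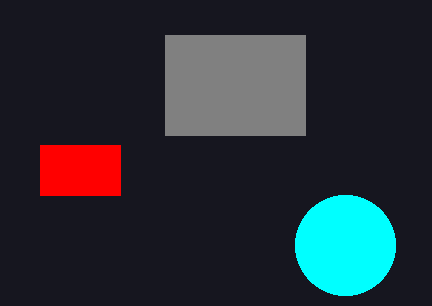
x0_1 = 165; y0_1 = 35; x1_1 = 305; y1_1 = 135; cx_2 = 345; cy_2 = 245; r_2 = 50; x0_3 = 40; y0_3 = 145; x1_3 = 120; y1_3 = 195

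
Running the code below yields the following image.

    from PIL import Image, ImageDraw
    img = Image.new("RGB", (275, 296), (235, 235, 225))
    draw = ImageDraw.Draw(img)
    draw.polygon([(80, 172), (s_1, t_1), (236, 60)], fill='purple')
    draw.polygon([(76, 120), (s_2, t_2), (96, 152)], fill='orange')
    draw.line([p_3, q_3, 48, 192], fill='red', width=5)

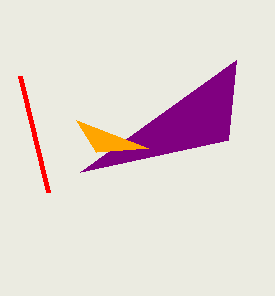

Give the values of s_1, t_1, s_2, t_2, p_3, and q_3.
s_1 = 228, t_1 = 140, s_2 = 148, t_2 = 148, p_3 = 20, q_3 = 76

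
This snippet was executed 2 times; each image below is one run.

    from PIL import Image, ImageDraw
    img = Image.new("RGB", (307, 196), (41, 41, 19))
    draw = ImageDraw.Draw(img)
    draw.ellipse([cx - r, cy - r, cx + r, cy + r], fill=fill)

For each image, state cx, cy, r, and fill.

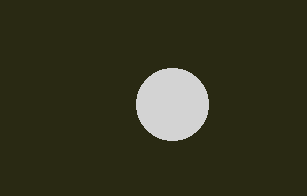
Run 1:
cx = 172
cy = 104
r = 36
fill = 'lightgray'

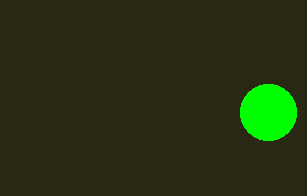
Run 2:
cx = 268
cy = 112
r = 28
fill = 'lime'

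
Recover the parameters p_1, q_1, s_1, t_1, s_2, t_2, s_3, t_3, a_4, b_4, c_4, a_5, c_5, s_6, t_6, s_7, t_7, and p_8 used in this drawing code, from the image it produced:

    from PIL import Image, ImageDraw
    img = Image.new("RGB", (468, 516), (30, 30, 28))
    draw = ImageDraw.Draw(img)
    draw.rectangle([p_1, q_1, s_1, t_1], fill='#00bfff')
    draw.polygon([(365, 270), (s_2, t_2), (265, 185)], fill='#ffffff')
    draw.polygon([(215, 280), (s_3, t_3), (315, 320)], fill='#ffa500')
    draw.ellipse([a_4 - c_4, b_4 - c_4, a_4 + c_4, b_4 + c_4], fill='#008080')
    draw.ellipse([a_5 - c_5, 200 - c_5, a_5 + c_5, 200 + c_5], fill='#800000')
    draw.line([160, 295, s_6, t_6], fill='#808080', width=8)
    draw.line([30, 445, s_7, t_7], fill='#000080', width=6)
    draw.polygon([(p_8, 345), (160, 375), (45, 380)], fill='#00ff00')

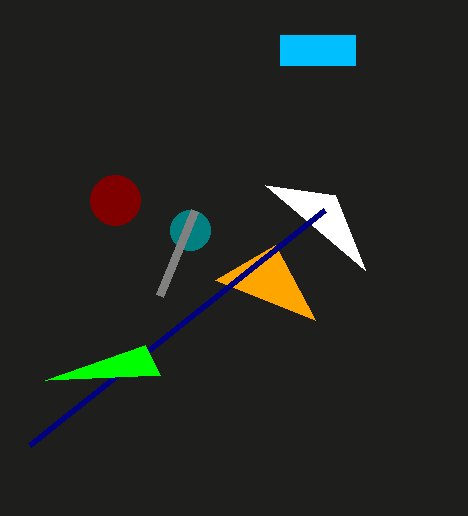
p_1 = 280; q_1 = 35; s_1 = 355; t_1 = 65; s_2 = 335; t_2 = 195; s_3 = 275; t_3 = 245; a_4 = 190; b_4 = 230; c_4 = 20; a_5 = 115; c_5 = 25; s_6 = 195; t_6 = 210; s_7 = 325; t_7 = 210; p_8 = 145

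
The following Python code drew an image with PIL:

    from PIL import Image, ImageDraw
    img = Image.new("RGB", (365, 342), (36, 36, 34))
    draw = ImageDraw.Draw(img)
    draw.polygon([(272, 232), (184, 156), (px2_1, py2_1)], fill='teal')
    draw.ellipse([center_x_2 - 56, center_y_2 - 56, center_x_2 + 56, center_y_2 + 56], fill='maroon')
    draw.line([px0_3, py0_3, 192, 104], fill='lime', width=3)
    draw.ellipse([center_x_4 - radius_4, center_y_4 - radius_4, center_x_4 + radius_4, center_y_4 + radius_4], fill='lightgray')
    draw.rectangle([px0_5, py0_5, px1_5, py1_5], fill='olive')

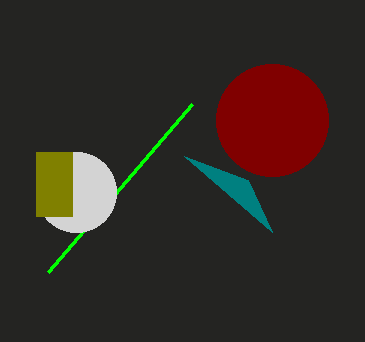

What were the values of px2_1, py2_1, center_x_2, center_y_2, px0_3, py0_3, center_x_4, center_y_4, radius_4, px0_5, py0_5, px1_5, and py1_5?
px2_1 = 248, py2_1 = 180, center_x_2 = 272, center_y_2 = 120, px0_3 = 48, py0_3 = 272, center_x_4 = 76, center_y_4 = 192, radius_4 = 40, px0_5 = 36, py0_5 = 152, px1_5 = 72, py1_5 = 216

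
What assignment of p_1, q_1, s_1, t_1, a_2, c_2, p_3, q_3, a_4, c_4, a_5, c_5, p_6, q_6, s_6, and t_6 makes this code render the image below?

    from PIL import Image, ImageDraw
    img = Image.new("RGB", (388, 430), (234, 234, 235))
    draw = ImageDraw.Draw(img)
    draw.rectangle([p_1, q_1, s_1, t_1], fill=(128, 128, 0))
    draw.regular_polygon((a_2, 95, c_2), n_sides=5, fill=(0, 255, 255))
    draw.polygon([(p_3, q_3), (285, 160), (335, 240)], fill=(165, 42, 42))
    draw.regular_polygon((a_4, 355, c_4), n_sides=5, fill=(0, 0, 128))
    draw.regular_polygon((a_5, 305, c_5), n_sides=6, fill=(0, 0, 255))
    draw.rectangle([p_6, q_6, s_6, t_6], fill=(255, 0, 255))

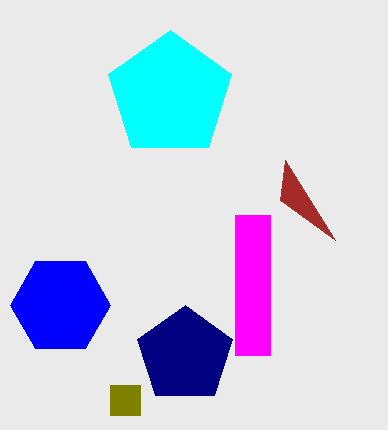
p_1 = 110; q_1 = 385; s_1 = 140; t_1 = 415; a_2 = 170; c_2 = 65; p_3 = 280; q_3 = 200; a_4 = 185; c_4 = 50; a_5 = 60; c_5 = 50; p_6 = 235; q_6 = 215; s_6 = 270; t_6 = 355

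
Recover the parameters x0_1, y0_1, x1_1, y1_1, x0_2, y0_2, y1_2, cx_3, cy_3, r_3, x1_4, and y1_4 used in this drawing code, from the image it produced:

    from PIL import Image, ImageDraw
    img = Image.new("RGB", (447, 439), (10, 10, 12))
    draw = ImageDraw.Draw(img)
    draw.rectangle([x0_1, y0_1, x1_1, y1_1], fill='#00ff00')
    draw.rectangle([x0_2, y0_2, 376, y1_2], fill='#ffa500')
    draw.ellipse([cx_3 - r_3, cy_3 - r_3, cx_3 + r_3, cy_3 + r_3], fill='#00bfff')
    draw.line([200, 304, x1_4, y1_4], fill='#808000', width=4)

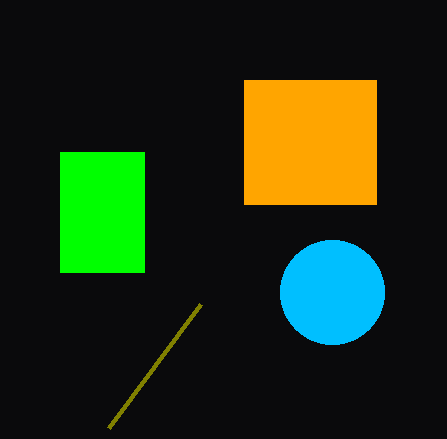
x0_1 = 60
y0_1 = 152
x1_1 = 144
y1_1 = 272
x0_2 = 244
y0_2 = 80
y1_2 = 204
cx_3 = 332
cy_3 = 292
r_3 = 52
x1_4 = 108
y1_4 = 428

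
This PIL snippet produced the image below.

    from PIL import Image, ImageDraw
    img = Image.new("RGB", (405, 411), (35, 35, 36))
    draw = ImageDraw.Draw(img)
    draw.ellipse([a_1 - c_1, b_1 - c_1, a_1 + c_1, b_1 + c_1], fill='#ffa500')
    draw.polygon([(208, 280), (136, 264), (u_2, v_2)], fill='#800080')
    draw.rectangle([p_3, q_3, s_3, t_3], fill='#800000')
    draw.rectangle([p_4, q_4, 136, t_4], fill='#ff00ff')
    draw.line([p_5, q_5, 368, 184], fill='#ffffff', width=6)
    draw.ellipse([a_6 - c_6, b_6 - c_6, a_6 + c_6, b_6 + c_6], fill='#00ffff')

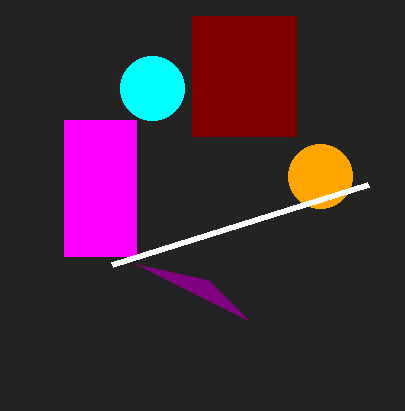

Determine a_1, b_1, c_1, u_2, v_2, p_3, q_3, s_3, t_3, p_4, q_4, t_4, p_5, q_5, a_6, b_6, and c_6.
a_1 = 320; b_1 = 176; c_1 = 32; u_2 = 248; v_2 = 320; p_3 = 192; q_3 = 16; s_3 = 296; t_3 = 136; p_4 = 64; q_4 = 120; t_4 = 256; p_5 = 112; q_5 = 264; a_6 = 152; b_6 = 88; c_6 = 32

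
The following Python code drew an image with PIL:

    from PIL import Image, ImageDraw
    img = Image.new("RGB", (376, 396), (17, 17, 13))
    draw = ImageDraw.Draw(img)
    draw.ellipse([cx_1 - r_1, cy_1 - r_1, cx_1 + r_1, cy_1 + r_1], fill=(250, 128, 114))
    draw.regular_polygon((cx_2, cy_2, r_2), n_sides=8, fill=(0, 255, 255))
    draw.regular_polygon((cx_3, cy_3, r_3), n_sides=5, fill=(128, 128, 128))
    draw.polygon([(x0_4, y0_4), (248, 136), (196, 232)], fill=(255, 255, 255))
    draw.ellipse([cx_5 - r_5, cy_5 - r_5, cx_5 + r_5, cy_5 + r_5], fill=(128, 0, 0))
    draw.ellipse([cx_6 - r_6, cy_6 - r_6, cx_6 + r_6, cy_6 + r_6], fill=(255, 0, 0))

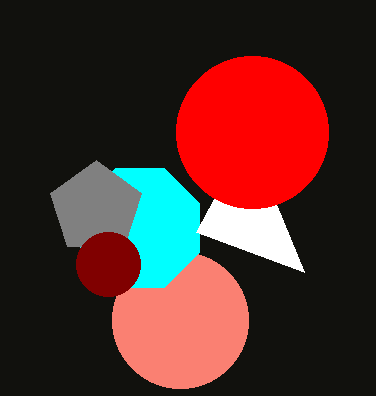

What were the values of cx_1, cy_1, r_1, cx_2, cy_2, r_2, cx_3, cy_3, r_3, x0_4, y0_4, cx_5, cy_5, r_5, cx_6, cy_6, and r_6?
cx_1 = 180; cy_1 = 320; r_1 = 68; cx_2 = 140; cy_2 = 228; r_2 = 64; cx_3 = 96; cy_3 = 208; r_3 = 48; x0_4 = 304; y0_4 = 272; cx_5 = 108; cy_5 = 264; r_5 = 32; cx_6 = 252; cy_6 = 132; r_6 = 76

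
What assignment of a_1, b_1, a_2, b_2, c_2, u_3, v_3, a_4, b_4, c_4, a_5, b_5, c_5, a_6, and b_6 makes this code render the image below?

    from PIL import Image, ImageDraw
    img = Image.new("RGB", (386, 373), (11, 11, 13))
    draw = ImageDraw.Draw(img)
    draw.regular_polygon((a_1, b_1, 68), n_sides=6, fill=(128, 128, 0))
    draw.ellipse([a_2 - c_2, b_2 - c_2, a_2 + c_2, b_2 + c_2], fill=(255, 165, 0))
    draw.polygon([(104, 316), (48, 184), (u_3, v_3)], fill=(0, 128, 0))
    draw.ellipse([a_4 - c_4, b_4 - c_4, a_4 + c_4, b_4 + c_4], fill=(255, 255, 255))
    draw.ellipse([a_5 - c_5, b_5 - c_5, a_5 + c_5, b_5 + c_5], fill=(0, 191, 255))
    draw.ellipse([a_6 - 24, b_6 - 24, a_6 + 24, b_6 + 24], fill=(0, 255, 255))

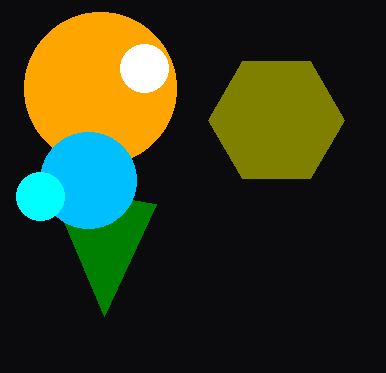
a_1 = 276
b_1 = 120
a_2 = 100
b_2 = 88
c_2 = 76
u_3 = 156
v_3 = 204
a_4 = 144
b_4 = 68
c_4 = 24
a_5 = 88
b_5 = 180
c_5 = 48
a_6 = 40
b_6 = 196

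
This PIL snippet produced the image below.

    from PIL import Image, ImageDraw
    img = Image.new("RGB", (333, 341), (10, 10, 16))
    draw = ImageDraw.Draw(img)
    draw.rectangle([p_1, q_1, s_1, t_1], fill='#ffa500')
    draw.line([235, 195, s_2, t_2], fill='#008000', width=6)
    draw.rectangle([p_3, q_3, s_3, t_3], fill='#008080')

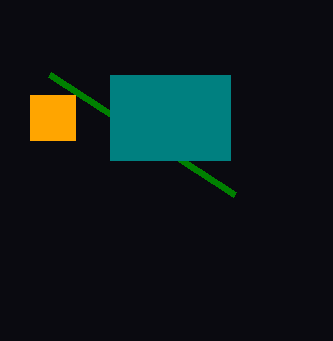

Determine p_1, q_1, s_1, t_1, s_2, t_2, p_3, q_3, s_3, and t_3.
p_1 = 30, q_1 = 95, s_1 = 75, t_1 = 140, s_2 = 50, t_2 = 75, p_3 = 110, q_3 = 75, s_3 = 230, t_3 = 160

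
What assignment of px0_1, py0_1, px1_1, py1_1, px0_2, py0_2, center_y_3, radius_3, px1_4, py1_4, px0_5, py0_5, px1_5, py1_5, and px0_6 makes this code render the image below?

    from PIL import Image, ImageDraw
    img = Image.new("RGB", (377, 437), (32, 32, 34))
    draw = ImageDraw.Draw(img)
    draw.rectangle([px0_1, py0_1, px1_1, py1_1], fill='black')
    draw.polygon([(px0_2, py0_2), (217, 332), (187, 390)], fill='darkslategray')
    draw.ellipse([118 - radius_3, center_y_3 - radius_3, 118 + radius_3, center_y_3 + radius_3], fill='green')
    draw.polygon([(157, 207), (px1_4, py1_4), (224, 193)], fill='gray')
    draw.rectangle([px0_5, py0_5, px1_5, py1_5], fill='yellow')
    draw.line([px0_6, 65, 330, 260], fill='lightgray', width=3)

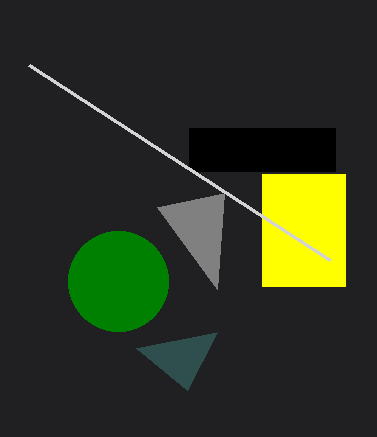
px0_1 = 189, py0_1 = 128, px1_1 = 335, py1_1 = 171, px0_2 = 136, py0_2 = 348, center_y_3 = 281, radius_3 = 50, px1_4 = 217, py1_4 = 289, px0_5 = 262, py0_5 = 174, px1_5 = 345, py1_5 = 286, px0_6 = 29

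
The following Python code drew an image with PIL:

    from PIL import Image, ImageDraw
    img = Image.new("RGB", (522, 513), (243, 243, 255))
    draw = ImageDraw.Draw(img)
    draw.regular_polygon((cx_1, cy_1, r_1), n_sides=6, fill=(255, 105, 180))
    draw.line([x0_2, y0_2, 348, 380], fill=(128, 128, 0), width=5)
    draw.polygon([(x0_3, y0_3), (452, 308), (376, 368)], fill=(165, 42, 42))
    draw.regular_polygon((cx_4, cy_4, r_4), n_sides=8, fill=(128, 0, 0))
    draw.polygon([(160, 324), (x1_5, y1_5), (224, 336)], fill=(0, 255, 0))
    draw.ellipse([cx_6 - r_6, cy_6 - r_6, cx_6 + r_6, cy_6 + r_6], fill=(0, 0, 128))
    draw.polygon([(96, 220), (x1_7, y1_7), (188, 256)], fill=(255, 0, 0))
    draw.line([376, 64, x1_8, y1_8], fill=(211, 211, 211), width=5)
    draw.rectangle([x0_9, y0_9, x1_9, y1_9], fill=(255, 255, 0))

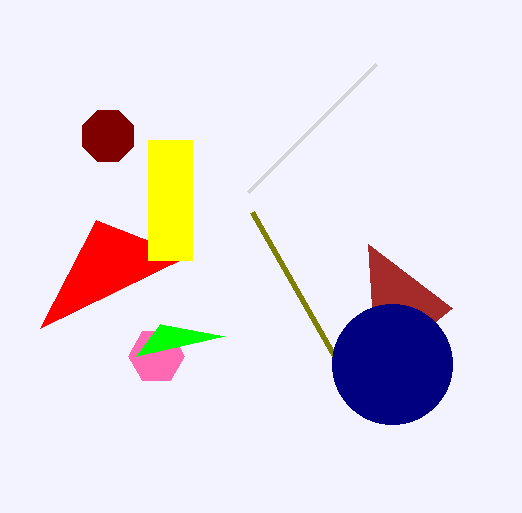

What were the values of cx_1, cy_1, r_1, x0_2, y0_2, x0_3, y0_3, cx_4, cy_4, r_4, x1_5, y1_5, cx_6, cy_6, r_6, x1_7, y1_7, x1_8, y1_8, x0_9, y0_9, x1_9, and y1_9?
cx_1 = 156; cy_1 = 356; r_1 = 28; x0_2 = 252; y0_2 = 212; x0_3 = 368; y0_3 = 244; cx_4 = 108; cy_4 = 136; r_4 = 28; x1_5 = 136; y1_5 = 356; cx_6 = 392; cy_6 = 364; r_6 = 60; x1_7 = 40; y1_7 = 328; x1_8 = 248; y1_8 = 192; x0_9 = 148; y0_9 = 140; x1_9 = 192; y1_9 = 260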